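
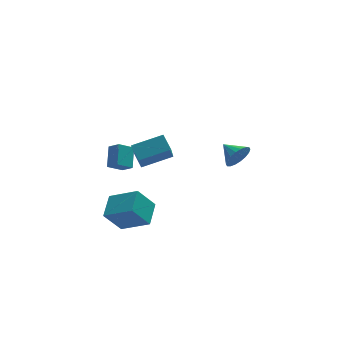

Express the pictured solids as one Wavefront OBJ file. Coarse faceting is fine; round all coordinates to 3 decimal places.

v 4.166 0.592 -2.382
v 4.492 1.083 -3.203
v 3.534 1.788 -1.918
v 4.093 0.923 -3.334
v 3.708 0.698 -3.276
v 3.414 0.451 -3.042
v 3.269 0.233 -2.677
v 3.302 0.085 -2.253
v 3.506 0.038 -1.855
v 3.84 0.101 -1.562
v 4.239 0.261 -1.431
v 4.624 0.487 -1.488
v 4.918 0.733 -1.723
v 5.063 0.952 -2.088
v 5.03 1.099 -2.511
v 4.826 1.146 -2.909
v -3.969 1.827 -2.668
v -3.467 1.184 -2.09
v -3.573 3.03 -1.673
v -3.07 2.386 -1.096
v -2.95 2.034 -3.324
v -2.447 1.39 -2.747
v -2.553 3.236 -2.33
v -2.051 2.593 -1.752
v -2.781 -1.627 0.151
v -2.992 -0.578 0.817
v -2.393 -0.674 -1.228
v -2.605 0.375 -0.562
v -0.755 -1.595 0.742
v -0.967 -0.546 1.408
v -0.368 -0.642 -0.637
v -0.579 0.407 0.029
v -4.155 -2.605 -5.214
v -5.261 -2.679 -3.696
v -3.44 -1.145 -4.622
v -4.547 -1.219 -3.104
v -2.653 -3.761 -4.176
v -3.76 -3.835 -2.658
v -1.939 -2.301 -3.584
v -3.045 -2.375 -2.066
f 2 1 4
f 2 4 3
f 4 1 5
f 4 5 3
f 5 1 6
f 5 6 3
f 6 1 7
f 6 7 3
f 7 1 8
f 7 8 3
f 8 1 9
f 8 9 3
f 9 1 10
f 9 10 3
f 10 1 11
f 10 11 3
f 11 1 12
f 11 12 3
f 12 1 13
f 12 13 3
f 13 1 14
f 13 14 3
f 14 1 15
f 14 15 3
f 15 1 16
f 15 16 3
f 16 1 2
f 16 2 3
f 18 20 17
f 21 18 17
f 17 20 19
f 19 21 17
f 18 24 20
f 22 18 21
f 22 24 18
f 20 24 19
f 23 21 19
f 19 24 23
f 23 22 21
f 24 22 23
f 26 28 25
f 29 26 25
f 25 28 27
f 27 29 25
f 26 32 28
f 30 26 29
f 30 32 26
f 28 32 27
f 31 29 27
f 27 32 31
f 31 30 29
f 32 30 31
f 34 36 33
f 37 34 33
f 33 36 35
f 35 37 33
f 34 40 36
f 38 34 37
f 38 40 34
f 36 40 35
f 39 37 35
f 35 40 39
f 39 38 37
f 40 38 39



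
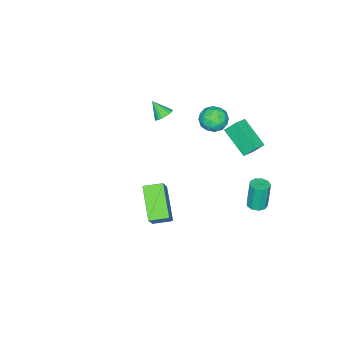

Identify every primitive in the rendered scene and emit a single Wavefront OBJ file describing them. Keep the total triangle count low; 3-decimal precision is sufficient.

v -2.49 1.642 2.461
v -1.887 1.389 2.973
v -3.293 0.671 2.927
v -2.69 0.418 3.439
v -3.066 1.147 3.569
v -2.57 1.747 3.281
v -2.61 0.313 2.619
v -2.114 0.913 2.331
v -1.961 0.567 3.07
v -2.243 1.083 3.658
v -2.937 0.977 2.242
v -3.219 1.493 2.83
v -2.117 1.601 2.676
v -3.063 0.459 3.224
v -3.284 0.888 3.3
v -2.929 0.739 3.601
v -2.519 1.811 2.857
v -2.165 1.662 3.158
v -2.858 1.52 3.509
v -3.015 0.398 2.742
v -2.661 0.249 3.043
v -2.251 1.321 2.299
v -1.896 1.172 2.6
v -2.322 0.54 2.391
v -1.807 0.969 3.034
v -2.279 0.398 3.308
v -2.232 0.337 2.826
v -1.94 0.689 2.657
v -1.973 1.272 3.379
v -2.445 0.701 3.653
v -2.666 1.13 3.73
v -2.374 1.482 3.561
v -2.016 0.789 3.437
v -2.735 1.359 2.247
v -3.207 0.788 2.521
v -2.806 0.578 2.339
v -2.514 0.93 2.17
v -2.901 1.662 2.592
v -3.373 1.091 2.866
v -3.24 1.371 3.243
v -2.948 1.723 3.074
v -3.164 1.271 2.463
v -4.351 1.101 1.008
v -4.583 1.663 1.737
v -3.917 2.614 -0.021
v -4.15 3.176 0.709
v -3.55 1.064 1.291
v -3.783 1.626 2.021
v -3.117 2.577 0.263
v -3.349 3.139 0.992
v -2.756 3.711 -3.008
v -2.343 4.086 -2.959
v -2.551 4.104 -1.343
v -2.964 3.729 -1.392
v -2.678 4.266 -3.004
v -2.886 4.283 -1.388
v -3.05 4.186 -3.051
v -3.258 4.203 -1.435
v -3.284 3.884 -3.078
v -3.492 3.901 -1.462
v -3.271 3.501 -3.072
v -3.479 3.519 -1.456
v -3.017 3.217 -3.037
v -3.225 3.234 -1.42
v -2.641 3.164 -2.988
v -2.849 3.181 -1.371
v -2.318 3.367 -2.948
v -2.527 3.384 -1.332
v -2.201 3.731 -2.937
v -2.409 3.749 -1.32
v 1.209 0.781 0.147
v 2.223 1.264 1.593
v 2.361 1.96 -1.055
v 3.375 2.442 0.391
v 1.845 -0.022 -0.031
v 2.859 0.46 1.415
v 2.997 1.156 -1.233
v 4.011 1.639 0.213
v -3.756 -2.929 0.227
v -3.3 -3.179 -0.006
v -3.764 -3.691 1.033
v -3.2 -3.024 0.143
v -3.196 -2.852 0.306
v -3.289 -2.693 0.455
v -3.463 -2.575 0.565
v -3.687 -2.518 0.616
v -3.924 -2.532 0.6
v -4.131 -2.615 0.52
v -4.273 -2.752 0.389
v -4.326 -2.919 0.23
v -4.28 -3.088 0.07
v -4.143 -3.23 -0.062
v -3.94 -3.319 -0.145
v -3.705 -3.341 -0.163
v -3.478 -3.292 -0.114
f 1 38 17
f 38 12 41
f 17 41 6
f 38 41 17
f 1 17 13
f 17 6 18
f 13 18 2
f 17 18 13
f 1 13 22
f 13 2 23
f 22 23 8
f 13 23 22
f 1 22 34
f 22 8 37
f 34 37 11
f 22 37 34
f 1 34 38
f 34 11 42
f 38 42 12
f 34 42 38
f 2 18 29
f 18 6 32
f 29 32 10
f 18 32 29
f 6 41 19
f 41 12 40
f 19 40 5
f 41 40 19
f 12 42 39
f 42 11 35
f 39 35 3
f 42 35 39
f 11 37 36
f 37 8 24
f 36 24 7
f 37 24 36
f 8 23 28
f 23 2 25
f 28 25 9
f 23 25 28
f 4 30 16
f 30 10 31
f 16 31 5
f 30 31 16
f 4 16 14
f 16 5 15
f 14 15 3
f 16 15 14
f 4 14 21
f 14 3 20
f 21 20 7
f 14 20 21
f 4 21 26
f 21 7 27
f 26 27 9
f 21 27 26
f 4 26 30
f 26 9 33
f 30 33 10
f 26 33 30
f 5 31 19
f 31 10 32
f 19 32 6
f 31 32 19
f 3 15 39
f 15 5 40
f 39 40 12
f 15 40 39
f 7 20 36
f 20 3 35
f 36 35 11
f 20 35 36
f 9 27 28
f 27 7 24
f 28 24 8
f 27 24 28
f 10 33 29
f 33 9 25
f 29 25 2
f 33 25 29
f 44 46 43
f 47 44 43
f 43 46 45
f 45 47 43
f 44 50 46
f 48 44 47
f 48 50 44
f 46 50 45
f 49 47 45
f 45 50 49
f 49 48 47
f 50 48 49
f 52 51 55
f 52 55 53
f 53 55 56
f 53 56 54
f 55 51 57
f 55 57 56
f 56 57 58
f 56 58 54
f 57 51 59
f 57 59 58
f 58 59 60
f 58 60 54
f 59 51 61
f 59 61 60
f 60 61 62
f 60 62 54
f 61 51 63
f 61 63 62
f 62 63 64
f 62 64 54
f 63 51 65
f 63 65 64
f 64 65 66
f 64 66 54
f 65 51 67
f 65 67 66
f 66 67 68
f 66 68 54
f 67 51 69
f 67 69 68
f 68 69 70
f 68 70 54
f 69 51 52
f 69 52 70
f 70 52 53
f 70 53 54
f 72 74 71
f 75 72 71
f 71 74 73
f 73 75 71
f 72 78 74
f 76 72 75
f 76 78 72
f 74 78 73
f 77 75 73
f 73 78 77
f 77 76 75
f 78 76 77
f 80 79 82
f 80 82 81
f 82 79 83
f 82 83 81
f 83 79 84
f 83 84 81
f 84 79 85
f 84 85 81
f 85 79 86
f 85 86 81
f 86 79 87
f 86 87 81
f 87 79 88
f 87 88 81
f 88 79 89
f 88 89 81
f 89 79 90
f 89 90 81
f 90 79 91
f 90 91 81
f 91 79 92
f 91 92 81
f 92 79 93
f 92 93 81
f 93 79 94
f 93 94 81
f 94 79 95
f 94 95 81
f 95 79 80
f 95 80 81



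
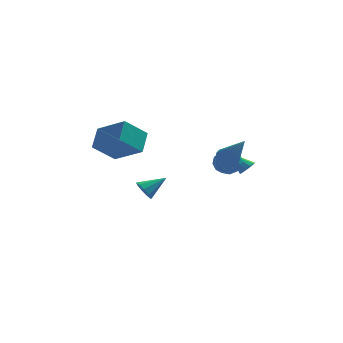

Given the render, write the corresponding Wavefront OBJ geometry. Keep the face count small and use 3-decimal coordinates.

v 1.902 -1.512 1.292
v 2.63 -1.041 1.387
v 2.63 -2.499 0.593
v 3.358 -2.028 0.688
v 2.99 -2.407 1.382
v 2.54 -1.797 1.815
v 2.72 -1.743 0.165
v 2.27 -1.133 0.598
v 3.136 -1.184 0.691
v 3.303 -1.595 1.443
v 1.957 -1.945 0.537
v 2.124 -2.356 1.289
v 2.202 -1.19 1.401
v 3.058 -2.35 0.579
v 2.841 -2.573 0.987
v 3.27 -2.296 1.043
v 2.149 -1.634 1.653
v 2.577 -1.358 1.708
v 2.789 -2.16 1.705
v 2.683 -2.182 0.272
v 3.111 -1.906 0.327
v 1.99 -1.244 0.937
v 2.419 -0.967 0.993
v 2.471 -1.38 0.275
v 2.928 -0.997 1.048
v 3.356 -1.578 0.636
v 2.981 -1.41 0.329
v 2.716 -1.051 0.584
v 3.026 -1.239 1.49
v 3.454 -1.819 1.078
v 3.237 -2.041 1.487
v 2.973 -1.683 1.741
v 3.323 -1.323 1.08
v 1.806 -1.721 0.902
v 2.234 -2.301 0.49
v 2.287 -1.857 0.239
v 2.023 -1.499 0.493
v 1.904 -1.962 1.344
v 2.332 -2.543 0.932
v 2.544 -2.489 1.396
v 2.279 -2.13 1.651
v 1.937 -2.217 0.9
v -1.632 2.721 -3.29
v -1.256 2.691 -3.927
v -0.308 3.199 -2.53
v -1.457 3.152 -3.866
v -1.741 3.411 -3.535
v -1.973 3.347 -3.09
v -2.046 2.99 -2.738
v -1.925 2.507 -2.645
v -1.667 2.125 -2.853
v -1.393 2.021 -3.266
v -1.231 2.245 -3.69
v 2.544 -2.389 1.669
v 3.151 -2.458 1.349
v 3.316 -3.471 3.371
v 3.177 -2.152 1.532
v 3.034 -1.91 1.751
v 2.759 -1.796 1.949
v 2.426 -1.84 2.071
v 2.125 -2.032 2.086
v 1.936 -2.319 1.989
v 1.91 -2.625 1.806
v 2.054 -2.867 1.587
v 2.329 -2.982 1.389
v 2.661 -2.937 1.267
v 2.962 -2.745 1.252
v 4.151 1.661 -1.201
v 4.466 1.477 -0.737
v 3.169 2.359 -0.259
v 4.592 1.772 -0.825
v 4.577 2.032 -1.032
v 4.428 2.174 -1.293
v 4.19 2.153 -1.525
v 3.941 1.976 -1.654
v 3.757 1.698 -1.639
v 3.699 1.409 -1.486
v 3.785 1.2 -1.242
v 3.986 1.137 -0.985
v 4.24 1.24 -0.797
v -3.214 -1.639 2.885
v -2.85 -0.438 3.742
v -4.651 -0.445 1.821
v -4.287 0.756 2.678
v -1.953 -1.176 1.702
v -1.589 0.025 2.559
v -3.39 0.018 0.638
v -3.026 1.219 1.495
f 1 38 17
f 38 12 41
f 17 41 6
f 38 41 17
f 1 17 13
f 17 6 18
f 13 18 2
f 17 18 13
f 1 13 22
f 13 2 23
f 22 23 8
f 13 23 22
f 1 22 34
f 22 8 37
f 34 37 11
f 22 37 34
f 1 34 38
f 34 11 42
f 38 42 12
f 34 42 38
f 2 18 29
f 18 6 32
f 29 32 10
f 18 32 29
f 6 41 19
f 41 12 40
f 19 40 5
f 41 40 19
f 12 42 39
f 42 11 35
f 39 35 3
f 42 35 39
f 11 37 36
f 37 8 24
f 36 24 7
f 37 24 36
f 8 23 28
f 23 2 25
f 28 25 9
f 23 25 28
f 4 30 16
f 30 10 31
f 16 31 5
f 30 31 16
f 4 16 14
f 16 5 15
f 14 15 3
f 16 15 14
f 4 14 21
f 14 3 20
f 21 20 7
f 14 20 21
f 4 21 26
f 21 7 27
f 26 27 9
f 21 27 26
f 4 26 30
f 26 9 33
f 30 33 10
f 26 33 30
f 5 31 19
f 31 10 32
f 19 32 6
f 31 32 19
f 3 15 39
f 15 5 40
f 39 40 12
f 15 40 39
f 7 20 36
f 20 3 35
f 36 35 11
f 20 35 36
f 9 27 28
f 27 7 24
f 28 24 8
f 27 24 28
f 10 33 29
f 33 9 25
f 29 25 2
f 33 25 29
f 44 43 46
f 44 46 45
f 46 43 47
f 46 47 45
f 47 43 48
f 47 48 45
f 48 43 49
f 48 49 45
f 49 43 50
f 49 50 45
f 50 43 51
f 50 51 45
f 51 43 52
f 51 52 45
f 52 43 53
f 52 53 45
f 53 43 44
f 53 44 45
f 55 54 57
f 55 57 56
f 57 54 58
f 57 58 56
f 58 54 59
f 58 59 56
f 59 54 60
f 59 60 56
f 60 54 61
f 60 61 56
f 61 54 62
f 61 62 56
f 62 54 63
f 62 63 56
f 63 54 64
f 63 64 56
f 64 54 65
f 64 65 56
f 65 54 66
f 65 66 56
f 66 54 67
f 66 67 56
f 67 54 55
f 67 55 56
f 69 68 71
f 69 71 70
f 71 68 72
f 71 72 70
f 72 68 73
f 72 73 70
f 73 68 74
f 73 74 70
f 74 68 75
f 74 75 70
f 75 68 76
f 75 76 70
f 76 68 77
f 76 77 70
f 77 68 78
f 77 78 70
f 78 68 79
f 78 79 70
f 79 68 80
f 79 80 70
f 80 68 69
f 80 69 70
f 82 84 81
f 85 82 81
f 81 84 83
f 83 85 81
f 82 88 84
f 86 82 85
f 86 88 82
f 84 88 83
f 87 85 83
f 83 88 87
f 87 86 85
f 88 86 87



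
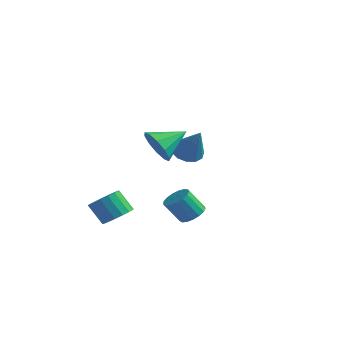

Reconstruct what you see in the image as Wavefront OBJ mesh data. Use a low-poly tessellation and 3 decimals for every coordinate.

v -1.364 2.602 -2.266
v -0.633 2.868 -2.699
v -0.256 2.218 -0.634
v -0.821 3.276 -2.476
v -1.181 3.47 -2.186
v -1.599 3.388 -1.921
v -1.943 3.057 -1.767
v -2.102 2.582 -1.77
v -2.027 2.113 -1.932
v -1.742 1.799 -2.199
v -1.336 1.741 -2.488
v -0.939 1.956 -2.707
v -0.677 2.376 -2.785
v -0.813 -3.624 -4.507
v -0.112 -3.663 -3.993
v -0.906 -3.774 -2.919
v -1.607 -3.736 -3.433
v -0.198 -3.256 -4.014
v -0.992 -3.367 -2.94
v -0.425 -2.933 -4.148
v -1.218 -3.045 -3.074
v -0.741 -2.769 -4.364
v -1.534 -2.881 -3.29
v -1.073 -2.801 -4.613
v -1.866 -2.912 -3.539
v -1.346 -3.021 -4.838
v -2.139 -3.133 -3.764
v -1.497 -3.379 -4.987
v -2.29 -3.491 -3.913
v -1.491 -3.794 -5.025
v -2.285 -3.906 -3.952
v -1.33 -4.17 -4.946
v -2.124 -4.281 -3.872
v -1.051 -4.42 -4.765
v -1.844 -4.532 -3.691
v -0.717 -4.489 -4.526
v -1.511 -4.6 -3.452
v -0.405 -4.359 -4.282
v -1.199 -4.471 -3.208
v -0.187 -4.061 -4.09
v -0.981 -4.172 -3.016
v 2.27 -1.859 -4.139
v 2.804 -1.555 -3.727
v 2.225 -2.077 -2.589
v 1.69 -2.381 -3.001
v 2.554 -1.304 -3.74
v 1.975 -1.827 -2.602
v 2.239 -1.181 -3.844
v 1.659 -1.704 -2.705
v 1.931 -1.213 -4.015
v 1.351 -1.735 -2.877
v 1.7 -1.393 -4.215
v 1.121 -1.915 -3.077
v 1.6 -1.679 -4.398
v 1.021 -2.202 -3.259
v 1.653 -2.007 -4.521
v 1.074 -2.53 -3.383
v 1.848 -2.301 -4.557
v 1.269 -2.823 -3.419
v 2.139 -2.493 -4.497
v 1.56 -3.016 -3.359
v 2.46 -2.54 -4.355
v 1.881 -3.063 -3.217
v 2.738 -2.431 -4.164
v 2.158 -2.954 -3.026
v 2.908 -2.191 -3.967
v 2.329 -2.714 -2.829
v 2.932 -1.875 -3.809
v 2.353 -2.397 -2.671
v 0.847 -2.76 0.212
v 1.346 -3.381 0.881
v 1.553 -1.4 0.948
v 1.723 -3.299 0.367
v 1.765 -3.011 -0.207
v 1.456 -2.627 -0.62
v 0.915 -2.294 -0.715
v 0.347 -2.14 -0.456
v -0.03 -2.222 0.058
v -0.072 -2.51 0.631
v 0.237 -2.893 1.044
v 0.779 -3.226 1.14
f 2 1 4
f 2 4 3
f 4 1 5
f 4 5 3
f 5 1 6
f 5 6 3
f 6 1 7
f 6 7 3
f 7 1 8
f 7 8 3
f 8 1 9
f 8 9 3
f 9 1 10
f 9 10 3
f 10 1 11
f 10 11 3
f 11 1 12
f 11 12 3
f 12 1 13
f 12 13 3
f 13 1 2
f 13 2 3
f 15 14 18
f 15 18 16
f 16 18 19
f 16 19 17
f 18 14 20
f 18 20 19
f 19 20 21
f 19 21 17
f 20 14 22
f 20 22 21
f 21 22 23
f 21 23 17
f 22 14 24
f 22 24 23
f 23 24 25
f 23 25 17
f 24 14 26
f 24 26 25
f 25 26 27
f 25 27 17
f 26 14 28
f 26 28 27
f 27 28 29
f 27 29 17
f 28 14 30
f 28 30 29
f 29 30 31
f 29 31 17
f 30 14 32
f 30 32 31
f 31 32 33
f 31 33 17
f 32 14 34
f 32 34 33
f 33 34 35
f 33 35 17
f 34 14 36
f 34 36 35
f 35 36 37
f 35 37 17
f 36 14 38
f 36 38 37
f 37 38 39
f 37 39 17
f 38 14 40
f 38 40 39
f 39 40 41
f 39 41 17
f 40 14 15
f 40 15 41
f 41 15 16
f 41 16 17
f 43 42 46
f 43 46 44
f 44 46 47
f 44 47 45
f 46 42 48
f 46 48 47
f 47 48 49
f 47 49 45
f 48 42 50
f 48 50 49
f 49 50 51
f 49 51 45
f 50 42 52
f 50 52 51
f 51 52 53
f 51 53 45
f 52 42 54
f 52 54 53
f 53 54 55
f 53 55 45
f 54 42 56
f 54 56 55
f 55 56 57
f 55 57 45
f 56 42 58
f 56 58 57
f 57 58 59
f 57 59 45
f 58 42 60
f 58 60 59
f 59 60 61
f 59 61 45
f 60 42 62
f 60 62 61
f 61 62 63
f 61 63 45
f 62 42 64
f 62 64 63
f 63 64 65
f 63 65 45
f 64 42 66
f 64 66 65
f 65 66 67
f 65 67 45
f 66 42 68
f 66 68 67
f 67 68 69
f 67 69 45
f 68 42 43
f 68 43 69
f 69 43 44
f 69 44 45
f 71 70 73
f 71 73 72
f 73 70 74
f 73 74 72
f 74 70 75
f 74 75 72
f 75 70 76
f 75 76 72
f 76 70 77
f 76 77 72
f 77 70 78
f 77 78 72
f 78 70 79
f 78 79 72
f 79 70 80
f 79 80 72
f 80 70 81
f 80 81 72
f 81 70 71
f 81 71 72



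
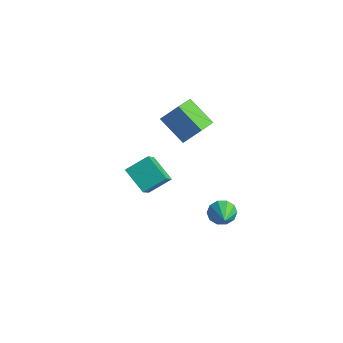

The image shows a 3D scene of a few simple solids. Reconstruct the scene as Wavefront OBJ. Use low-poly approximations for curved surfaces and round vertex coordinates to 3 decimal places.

v -3.203 1.183 0.045
v -2.487 1.857 1.083
v -3.761 2.741 -0.583
v -3.046 3.415 0.456
v -1.614 1.285 -1.116
v -0.899 1.959 -0.077
v -2.173 2.843 -1.743
v -1.457 3.517 -0.705
v 2.366 -0.005 -3.736
v 2.766 -0.084 -4.424
v 3.514 -1.095 -2.944
v 2.96 0.299 -4.178
v 2.927 0.565 -3.763
v 2.679 0.614 -3.338
v 2.312 0.427 -3.065
v 1.966 0.074 -3.048
v 1.773 -0.309 -3.294
v 1.806 -0.575 -3.709
v 2.053 -0.624 -4.134
v 2.42 -0.436 -4.408
v -0.513 -3.781 0.516
v 0.376 -5.124 2.015
v 0.026 -2.668 1.194
v 0.915 -4.011 2.693
v 0.825 -3.889 -0.373
v 1.714 -5.232 1.126
v 1.364 -2.776 0.305
v 2.253 -4.119 1.804
f 2 4 1
f 5 2 1
f 1 4 3
f 3 5 1
f 2 8 4
f 6 2 5
f 6 8 2
f 4 8 3
f 7 5 3
f 3 8 7
f 7 6 5
f 8 6 7
f 10 9 12
f 10 12 11
f 12 9 13
f 12 13 11
f 13 9 14
f 13 14 11
f 14 9 15
f 14 15 11
f 15 9 16
f 15 16 11
f 16 9 17
f 16 17 11
f 17 9 18
f 17 18 11
f 18 9 19
f 18 19 11
f 19 9 20
f 19 20 11
f 20 9 10
f 20 10 11
f 22 24 21
f 25 22 21
f 21 24 23
f 23 25 21
f 22 28 24
f 26 22 25
f 26 28 22
f 24 28 23
f 27 25 23
f 23 28 27
f 27 26 25
f 28 26 27



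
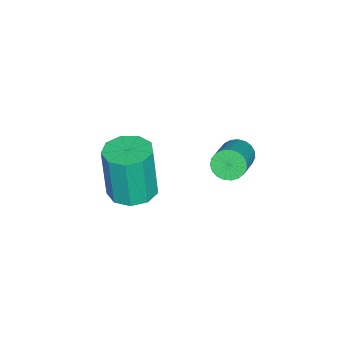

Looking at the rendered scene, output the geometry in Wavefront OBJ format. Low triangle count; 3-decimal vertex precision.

v 1.278 0.12 1.909
v 1.531 0.326 1.43
v 2.874 0.546 2.231
v 2.622 0.34 2.711
v 1.439 0.527 1.528
v 2.783 0.746 2.33
v 1.32 0.657 1.693
v 2.664 0.876 2.494
v 1.193 0.694 1.894
v 2.537 0.913 2.696
v 1.081 0.632 2.099
v 2.425 0.851 2.9
v 1.004 0.481 2.271
v 2.347 0.701 3.072
v 0.973 0.268 2.38
v 2.317 0.488 3.181
v 0.996 0.03 2.408
v 2.339 0.25 3.209
v 1.067 -0.193 2.349
v 2.411 0.027 3.151
v 1.175 -0.362 2.215
v 2.518 -0.142 3.016
v 1.3 -0.447 2.028
v 2.644 -0.228 2.829
v 1.422 -0.434 1.82
v 2.766 -0.215 2.621
v 1.519 -0.326 1.628
v 2.863 -0.106 2.429
v 1.574 -0.14 1.484
v 2.918 0.079 2.285
v 1.578 0.091 1.414
v 2.922 0.31 2.215
v 1.539 -3.445 -1.28
v 2.359 -3.158 -1.232
v 2.301 -3.348 0.869
v 1.481 -3.635 0.82
v 1.98 -2.699 -1.201
v 1.922 -2.89 0.9
v 1.396 -2.59 -1.207
v 1.337 -2.78 0.894
v 0.878 -2.881 -1.248
v 0.82 -3.071 0.853
v 0.669 -3.435 -1.304
v 0.611 -3.625 0.797
v 0.868 -3.994 -1.349
v 0.81 -4.185 0.752
v 1.381 -4.296 -1.362
v 1.322 -4.487 0.739
v 1.967 -4.2 -1.337
v 1.909 -4.39 0.764
v 2.354 -3.75 -1.285
v 2.296 -3.941 0.815
f 2 1 5
f 2 5 3
f 3 5 6
f 3 6 4
f 5 1 7
f 5 7 6
f 6 7 8
f 6 8 4
f 7 1 9
f 7 9 8
f 8 9 10
f 8 10 4
f 9 1 11
f 9 11 10
f 10 11 12
f 10 12 4
f 11 1 13
f 11 13 12
f 12 13 14
f 12 14 4
f 13 1 15
f 13 15 14
f 14 15 16
f 14 16 4
f 15 1 17
f 15 17 16
f 16 17 18
f 16 18 4
f 17 1 19
f 17 19 18
f 18 19 20
f 18 20 4
f 19 1 21
f 19 21 20
f 20 21 22
f 20 22 4
f 21 1 23
f 21 23 22
f 22 23 24
f 22 24 4
f 23 1 25
f 23 25 24
f 24 25 26
f 24 26 4
f 25 1 27
f 25 27 26
f 26 27 28
f 26 28 4
f 27 1 29
f 27 29 28
f 28 29 30
f 28 30 4
f 29 1 31
f 29 31 30
f 30 31 32
f 30 32 4
f 31 1 2
f 31 2 32
f 32 2 3
f 32 3 4
f 34 33 37
f 34 37 35
f 35 37 38
f 35 38 36
f 37 33 39
f 37 39 38
f 38 39 40
f 38 40 36
f 39 33 41
f 39 41 40
f 40 41 42
f 40 42 36
f 41 33 43
f 41 43 42
f 42 43 44
f 42 44 36
f 43 33 45
f 43 45 44
f 44 45 46
f 44 46 36
f 45 33 47
f 45 47 46
f 46 47 48
f 46 48 36
f 47 33 49
f 47 49 48
f 48 49 50
f 48 50 36
f 49 33 51
f 49 51 50
f 50 51 52
f 50 52 36
f 51 33 34
f 51 34 52
f 52 34 35
f 52 35 36



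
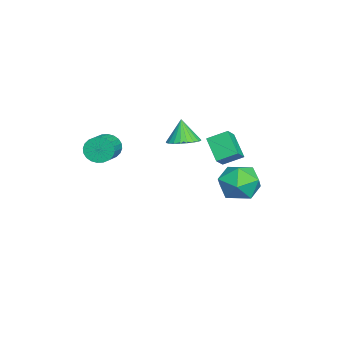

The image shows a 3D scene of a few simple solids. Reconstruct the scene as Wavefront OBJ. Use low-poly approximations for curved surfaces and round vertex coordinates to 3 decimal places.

v 1.214 0.775 2.773
v 2.014 0.731 3.028
v 0.806 0.605 4.027
v 1.956 1.053 3.052
v 1.786 1.332 3.035
v 1.529 1.527 2.977
v 1.223 1.607 2.889
v 0.917 1.56 2.782
v 0.656 1.394 2.675
v 0.479 1.134 2.582
v 0.415 0.819 2.518
v 0.473 0.497 2.493
v 0.643 0.218 2.511
v 0.9 0.023 2.569
v 1.206 -0.057 2.657
v 1.512 -0.01 2.764
v 1.773 0.156 2.871
v 1.949 0.416 2.964
v -2.148 4.046 -1.415
v -1.409 3.054 -1.6
v -3.711 3.026 -2.2
v -2.972 2.034 -2.385
v -3.279 2.378 -1.222
v -2.313 3.008 -0.736
v -2.807 3.072 -3.064
v -1.841 3.702 -2.578
v -1.815 2.452 -2.618
v -2.107 2.023 -1.48
v -3.013 4.057 -2.32
v -3.305 3.628 -1.182
v 2.711 -2.613 2.941
v 2.909 -2.937 2.293
v 4.226 -3.051 2.752
v 4.029 -2.727 3.399
v 2.954 -2.654 2.232
v 4.272 -2.768 2.691
v 2.963 -2.365 2.279
v 4.281 -2.479 2.738
v 2.933 -2.114 2.426
v 4.251 -2.228 2.885
v 2.87 -1.939 2.652
v 4.188 -2.053 3.111
v 2.782 -1.867 2.922
v 4.1 -1.981 3.381
v 2.684 -1.908 3.194
v 4.002 -2.022 3.653
v 2.59 -2.056 3.428
v 3.907 -2.17 3.887
v 2.514 -2.289 3.588
v 3.831 -2.403 4.047
v 2.468 -2.572 3.649
v 3.786 -2.686 4.108
v 2.459 -2.861 3.602
v 3.777 -2.975 4.061
v 2.489 -3.112 3.455
v 3.807 -3.226 3.914
v 2.552 -3.287 3.229
v 3.87 -3.401 3.688
v 2.64 -3.359 2.959
v 3.958 -3.473 3.418
v 2.738 -3.318 2.687
v 4.056 -3.432 3.146
v 2.833 -3.17 2.453
v 4.15 -3.284 2.912
v -0.748 1.914 1.8
v -0.083 1.686 2.362
v -0.852 2.927 2.334
v -0.186 2.7 2.895
v 0.266 2.52 0.845
v 0.932 2.293 1.406
v 0.163 3.534 1.378
v 0.828 3.306 1.94
f 2 1 4
f 2 4 3
f 4 1 5
f 4 5 3
f 5 1 6
f 5 6 3
f 6 1 7
f 6 7 3
f 7 1 8
f 7 8 3
f 8 1 9
f 8 9 3
f 9 1 10
f 9 10 3
f 10 1 11
f 10 11 3
f 11 1 12
f 11 12 3
f 12 1 13
f 12 13 3
f 13 1 14
f 13 14 3
f 14 1 15
f 14 15 3
f 15 1 16
f 15 16 3
f 16 1 17
f 16 17 3
f 17 1 18
f 17 18 3
f 18 1 2
f 18 2 3
f 19 30 24
f 19 24 20
f 19 20 26
f 19 26 29
f 19 29 30
f 20 24 28
f 24 30 23
f 30 29 21
f 29 26 25
f 26 20 27
f 22 28 23
f 22 23 21
f 22 21 25
f 22 25 27
f 22 27 28
f 23 28 24
f 21 23 30
f 25 21 29
f 27 25 26
f 28 27 20
f 32 31 35
f 32 35 33
f 33 35 36
f 33 36 34
f 35 31 37
f 35 37 36
f 36 37 38
f 36 38 34
f 37 31 39
f 37 39 38
f 38 39 40
f 38 40 34
f 39 31 41
f 39 41 40
f 40 41 42
f 40 42 34
f 41 31 43
f 41 43 42
f 42 43 44
f 42 44 34
f 43 31 45
f 43 45 44
f 44 45 46
f 44 46 34
f 45 31 47
f 45 47 46
f 46 47 48
f 46 48 34
f 47 31 49
f 47 49 48
f 48 49 50
f 48 50 34
f 49 31 51
f 49 51 50
f 50 51 52
f 50 52 34
f 51 31 53
f 51 53 52
f 52 53 54
f 52 54 34
f 53 31 55
f 53 55 54
f 54 55 56
f 54 56 34
f 55 31 57
f 55 57 56
f 56 57 58
f 56 58 34
f 57 31 59
f 57 59 58
f 58 59 60
f 58 60 34
f 59 31 61
f 59 61 60
f 60 61 62
f 60 62 34
f 61 31 63
f 61 63 62
f 62 63 64
f 62 64 34
f 63 31 32
f 63 32 64
f 64 32 33
f 64 33 34
f 66 68 65
f 69 66 65
f 65 68 67
f 67 69 65
f 66 72 68
f 70 66 69
f 70 72 66
f 68 72 67
f 71 69 67
f 67 72 71
f 71 70 69
f 72 70 71



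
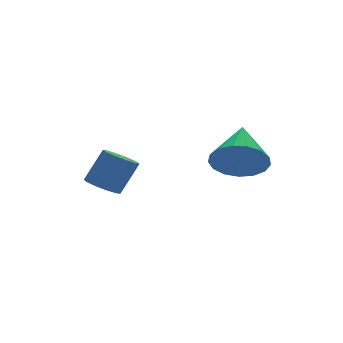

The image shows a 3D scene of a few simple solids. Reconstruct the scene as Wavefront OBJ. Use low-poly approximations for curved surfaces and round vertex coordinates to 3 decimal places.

v -3.159 -0.458 0.698
v -2.712 -0.818 0.438
v -2.034 -0.802 1.582
v -2.481 -0.442 1.842
v -2.617 -0.445 0.377
v -1.939 -0.43 1.521
v -2.729 -0.077 0.438
v -2.051 -0.062 1.582
v -3.005 0.145 0.599
v -2.328 0.161 1.743
v -3.34 0.137 0.797
v -2.663 0.153 1.941
v -3.606 -0.098 0.958
v -2.928 -0.082 2.102
v -3.701 -0.47 1.019
v -3.023 -0.455 2.163
v -3.589 -0.838 0.958
v -2.911 -0.823 2.102
v -3.312 -1.061 0.797
v -2.635 -1.045 1.941
v -2.977 -1.053 0.599
v -2.3 -1.037 1.743
v 0.593 -2.443 1.751
v 1.401 -2.653 1.239
v 1.487 -1.137 2.629
v 1.184 -2.329 0.978
v 0.832 -2.031 0.895
v 0.424 -1.828 1.007
v 0.055 -1.765 1.29
v -0.19 -1.858 1.679
v -0.257 -2.085 2.084
v -0.128 -2.394 2.413
v 0.165 -2.714 2.59
v 0.556 -2.972 2.576
v 0.956 -3.109 2.372
v 1.272 -3.093 2.026
v 1.433 -2.929 1.617
f 2 1 5
f 2 5 3
f 3 5 6
f 3 6 4
f 5 1 7
f 5 7 6
f 6 7 8
f 6 8 4
f 7 1 9
f 7 9 8
f 8 9 10
f 8 10 4
f 9 1 11
f 9 11 10
f 10 11 12
f 10 12 4
f 11 1 13
f 11 13 12
f 12 13 14
f 12 14 4
f 13 1 15
f 13 15 14
f 14 15 16
f 14 16 4
f 15 1 17
f 15 17 16
f 16 17 18
f 16 18 4
f 17 1 19
f 17 19 18
f 18 19 20
f 18 20 4
f 19 1 21
f 19 21 20
f 20 21 22
f 20 22 4
f 21 1 2
f 21 2 22
f 22 2 3
f 22 3 4
f 24 23 26
f 24 26 25
f 26 23 27
f 26 27 25
f 27 23 28
f 27 28 25
f 28 23 29
f 28 29 25
f 29 23 30
f 29 30 25
f 30 23 31
f 30 31 25
f 31 23 32
f 31 32 25
f 32 23 33
f 32 33 25
f 33 23 34
f 33 34 25
f 34 23 35
f 34 35 25
f 35 23 36
f 35 36 25
f 36 23 37
f 36 37 25
f 37 23 24
f 37 24 25



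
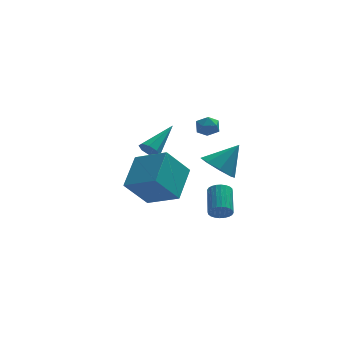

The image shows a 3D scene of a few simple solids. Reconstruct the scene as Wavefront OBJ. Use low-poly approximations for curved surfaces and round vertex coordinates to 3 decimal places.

v 0.767 -1.692 0.209
v 1.582 -1.995 -0.396
v 1.913 -1.288 1.551
v 1.407 -1.208 -0.483
v 0.857 -0.704 -0.165
v 0.254 -0.779 0.373
v -0.049 -1.388 0.815
v 0.127 -2.176 0.902
v 0.677 -2.68 0.583
v 1.28 -2.605 0.045
v -2.633 -1.458 1.575
v -2.324 -1.964 1.788
v -1.287 -0.202 2.605
v -2.15 -1.806 1.368
v -2.259 -1.444 1.068
v -2.587 -1.09 1.066
v -2.942 -0.952 1.361
v -3.116 -1.111 1.782
v -3.007 -1.473 2.081
v -2.679 -1.826 2.084
v 0.692 3.996 0.262
v 1.08 4.109 0.877
v 1.08 2.871 0.223
v 1.468 2.984 0.838
v 0.732 2.97 0.864
v 0.492 3.665 0.888
v 1.668 3.315 0.212
v 1.428 4.01 0.236
v 1.682 3.687 0.847
v 1.104 3.474 1.249
v 1.056 3.506 -0.149
v 0.478 3.293 0.253
v -2.704 -4.381 1.007
v -1.927 -2.68 2.028
v -4.123 -3.222 0.157
v -3.346 -1.522 1.177
v -1.494 -4.018 -0.517
v -0.717 -2.318 0.503
v -2.913 -2.86 -1.368
v -2.136 -1.159 -0.347
v 0.886 -2.005 -2.856
v 1.128 -1.754 -3.405
v 1.336 -0.265 -2.633
v 1.094 -0.515 -2.084
v 0.881 -1.705 -3.433
v 1.089 -0.216 -2.661
v 0.634 -1.701 -3.373
v 0.842 -0.212 -2.601
v 0.426 -1.744 -3.234
v 0.634 -0.255 -2.463
v 0.288 -1.827 -3.038
v 0.496 -0.338 -2.266
v 0.241 -1.936 -2.815
v 0.449 -0.447 -2.043
v 0.292 -2.056 -2.597
v 0.5 -0.567 -1.825
v 0.434 -2.168 -2.419
v 0.641 -0.679 -1.647
v 0.644 -2.255 -2.307
v 0.852 -0.766 -1.535
v 0.891 -2.304 -2.279
v 1.099 -0.815 -1.507
v 1.138 -2.308 -2.339
v 1.346 -0.819 -1.567
v 1.346 -2.265 -2.477
v 1.554 -0.776 -1.706
v 1.484 -2.182 -2.674
v 1.692 -0.693 -1.902
v 1.531 -2.073 -2.897
v 1.739 -0.584 -2.125
v 1.48 -1.953 -3.115
v 1.688 -0.464 -2.343
v 1.339 -1.841 -3.293
v 1.546 -0.352 -2.521
f 2 1 4
f 2 4 3
f 4 1 5
f 4 5 3
f 5 1 6
f 5 6 3
f 6 1 7
f 6 7 3
f 7 1 8
f 7 8 3
f 8 1 9
f 8 9 3
f 9 1 10
f 9 10 3
f 10 1 2
f 10 2 3
f 12 11 14
f 12 14 13
f 14 11 15
f 14 15 13
f 15 11 16
f 15 16 13
f 16 11 17
f 16 17 13
f 17 11 18
f 17 18 13
f 18 11 19
f 18 19 13
f 19 11 20
f 19 20 13
f 20 11 12
f 20 12 13
f 21 32 26
f 21 26 22
f 21 22 28
f 21 28 31
f 21 31 32
f 22 26 30
f 26 32 25
f 32 31 23
f 31 28 27
f 28 22 29
f 24 30 25
f 24 25 23
f 24 23 27
f 24 27 29
f 24 29 30
f 25 30 26
f 23 25 32
f 27 23 31
f 29 27 28
f 30 29 22
f 34 36 33
f 37 34 33
f 33 36 35
f 35 37 33
f 34 40 36
f 38 34 37
f 38 40 34
f 36 40 35
f 39 37 35
f 35 40 39
f 39 38 37
f 40 38 39
f 42 41 45
f 42 45 43
f 43 45 46
f 43 46 44
f 45 41 47
f 45 47 46
f 46 47 48
f 46 48 44
f 47 41 49
f 47 49 48
f 48 49 50
f 48 50 44
f 49 41 51
f 49 51 50
f 50 51 52
f 50 52 44
f 51 41 53
f 51 53 52
f 52 53 54
f 52 54 44
f 53 41 55
f 53 55 54
f 54 55 56
f 54 56 44
f 55 41 57
f 55 57 56
f 56 57 58
f 56 58 44
f 57 41 59
f 57 59 58
f 58 59 60
f 58 60 44
f 59 41 61
f 59 61 60
f 60 61 62
f 60 62 44
f 61 41 63
f 61 63 62
f 62 63 64
f 62 64 44
f 63 41 65
f 63 65 64
f 64 65 66
f 64 66 44
f 65 41 67
f 65 67 66
f 66 67 68
f 66 68 44
f 67 41 69
f 67 69 68
f 68 69 70
f 68 70 44
f 69 41 71
f 69 71 70
f 70 71 72
f 70 72 44
f 71 41 73
f 71 73 72
f 72 73 74
f 72 74 44
f 73 41 42
f 73 42 74
f 74 42 43
f 74 43 44



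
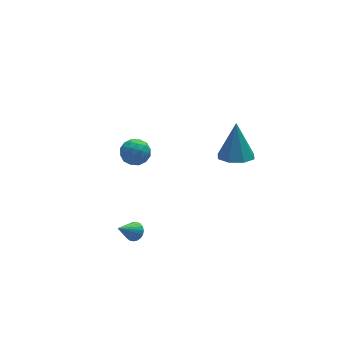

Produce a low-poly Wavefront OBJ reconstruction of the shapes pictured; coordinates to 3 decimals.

v 3.725 -0.233 1.695
v 4.377 0.421 1.338
v 4.015 0.553 3.665
v 3.667 0.688 1.336
v 2.992 0.414 1.545
v 2.746 -0.238 1.841
v 3.074 -0.888 2.052
v 3.784 -1.154 2.055
v 4.459 -0.881 1.846
v 4.704 -0.228 1.55
v -2.726 -3.178 0.69
v -2.428 -3.626 0.806
v -3.674 -3.542 1.71
v -2.337 -3.47 0.947
v -2.313 -3.264 1.043
v -2.36 -3.043 1.078
v -2.47 -2.845 1.046
v -2.625 -2.705 0.953
v -2.797 -2.647 0.814
v -2.957 -2.68 0.653
v -3.076 -2.799 0.499
v -3.135 -2.984 0.378
v -3.124 -3.202 0.311
v -3.043 -3.416 0.309
v -2.908 -3.589 0.374
v -2.741 -3.691 0.492
v -2.571 -3.704 0.645
v -1.112 3.019 1.475
v -0.777 3.291 0.741
v -0.643 1.749 1.219
v -0.308 2.021 0.485
v 0.023 2.279 1.226
v -0.267 3.064 1.384
v -1.153 1.976 0.576
v -1.443 2.761 0.734
v -0.802 2.646 0.185
v -0.075 2.834 0.587
v -1.345 2.206 1.373
v -0.618 2.394 1.775
v -0.986 3.266 1.131
v -0.434 1.774 0.829
v -0.24 1.925 1.265
v -0.042 2.085 0.833
v -0.686 3.133 1.509
v -0.489 3.293 1.077
v -0.018 2.698 1.362
v -0.931 1.747 0.883
v -0.734 1.907 0.451
v -1.378 2.955 1.127
v -1.18 3.115 0.695
v -1.402 2.342 0.598
v -0.804 3.048 0.373
v -0.528 2.301 0.222
v -1.025 2.274 0.275
v -1.195 2.736 0.368
v -0.376 3.158 0.609
v -0.1 2.411 0.458
v 0.094 2.563 0.893
v -0.076 3.024 0.987
v -0.391 2.779 0.282
v -1.32 2.629 1.502
v -1.044 1.882 1.351
v -1.344 2.016 0.973
v -1.514 2.477 1.067
v -0.892 2.739 1.738
v -0.616 1.992 1.587
v -0.225 2.304 1.592
v -0.395 2.766 1.685
v -1.029 2.261 1.678
f 2 1 4
f 2 4 3
f 4 1 5
f 4 5 3
f 5 1 6
f 5 6 3
f 6 1 7
f 6 7 3
f 7 1 8
f 7 8 3
f 8 1 9
f 8 9 3
f 9 1 10
f 9 10 3
f 10 1 2
f 10 2 3
f 12 11 14
f 12 14 13
f 14 11 15
f 14 15 13
f 15 11 16
f 15 16 13
f 16 11 17
f 16 17 13
f 17 11 18
f 17 18 13
f 18 11 19
f 18 19 13
f 19 11 20
f 19 20 13
f 20 11 21
f 20 21 13
f 21 11 22
f 21 22 13
f 22 11 23
f 22 23 13
f 23 11 24
f 23 24 13
f 24 11 25
f 24 25 13
f 25 11 26
f 25 26 13
f 26 11 27
f 26 27 13
f 27 11 12
f 27 12 13
f 28 65 44
f 65 39 68
f 44 68 33
f 65 68 44
f 28 44 40
f 44 33 45
f 40 45 29
f 44 45 40
f 28 40 49
f 40 29 50
f 49 50 35
f 40 50 49
f 28 49 61
f 49 35 64
f 61 64 38
f 49 64 61
f 28 61 65
f 61 38 69
f 65 69 39
f 61 69 65
f 29 45 56
f 45 33 59
f 56 59 37
f 45 59 56
f 33 68 46
f 68 39 67
f 46 67 32
f 68 67 46
f 39 69 66
f 69 38 62
f 66 62 30
f 69 62 66
f 38 64 63
f 64 35 51
f 63 51 34
f 64 51 63
f 35 50 55
f 50 29 52
f 55 52 36
f 50 52 55
f 31 57 43
f 57 37 58
f 43 58 32
f 57 58 43
f 31 43 41
f 43 32 42
f 41 42 30
f 43 42 41
f 31 41 48
f 41 30 47
f 48 47 34
f 41 47 48
f 31 48 53
f 48 34 54
f 53 54 36
f 48 54 53
f 31 53 57
f 53 36 60
f 57 60 37
f 53 60 57
f 32 58 46
f 58 37 59
f 46 59 33
f 58 59 46
f 30 42 66
f 42 32 67
f 66 67 39
f 42 67 66
f 34 47 63
f 47 30 62
f 63 62 38
f 47 62 63
f 36 54 55
f 54 34 51
f 55 51 35
f 54 51 55
f 37 60 56
f 60 36 52
f 56 52 29
f 60 52 56



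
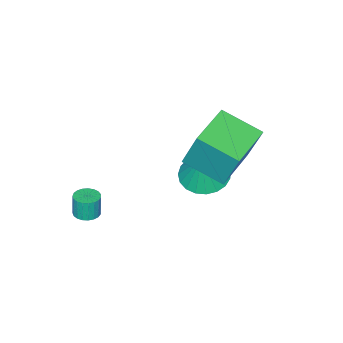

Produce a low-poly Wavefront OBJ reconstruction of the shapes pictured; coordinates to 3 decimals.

v -3.145 -1.096 -0.136
v -2.109 -1.211 -0.485
v -2.575 -0.784 1.456
v -2.181 -0.764 -0.547
v -2.42 -0.374 -0.538
v -2.785 -0.109 -0.459
v -3.211 -0.015 -0.325
v -3.627 -0.108 -0.158
v -3.959 -0.372 0.013
v -4.151 -0.761 0.158
v -4.168 -1.208 0.253
v -4.009 -1.636 0.28
v -3.701 -1.971 0.235
v -3.296 -2.154 0.126
v -2.865 -2.155 -0.028
v -2.483 -1.972 -0.201
v -2.215 -1.639 -0.363
v 1.963 -2.976 -0.259
v 2.356 -3.39 -0.245
v 2.289 -3.417 0.793
v 1.897 -3.004 0.779
v 2.489 -3.194 -0.231
v 2.423 -3.221 0.807
v 2.532 -2.961 -0.222
v 2.466 -2.988 0.815
v 2.476 -2.731 -0.22
v 2.41 -2.758 0.818
v 2.332 -2.543 -0.224
v 2.265 -2.57 0.814
v 2.123 -2.43 -0.234
v 2.057 -2.457 0.803
v 1.888 -2.412 -0.249
v 1.821 -2.439 0.789
v 1.665 -2.491 -0.265
v 1.599 -2.518 0.772
v 1.494 -2.654 -0.28
v 1.427 -2.681 0.757
v 1.403 -2.873 -0.292
v 1.337 -2.9 0.746
v 1.41 -3.11 -0.297
v 1.344 -3.137 0.74
v 1.513 -3.324 -0.297
v 1.446 -3.351 0.741
v 1.693 -3.477 -0.289
v 1.627 -3.504 0.749
v 1.92 -3.545 -0.276
v 1.854 -3.572 0.761
v 2.154 -3.514 -0.261
v 2.088 -3.541 0.777
v -2.763 -0.689 3.047
v -2.763 0.075 4.95
v -3.226 1.078 2.338
v -3.227 1.842 4.24
v -0.693 -0.222 2.86
v -0.694 0.542 4.762
v -1.157 1.545 2.15
v -1.157 2.309 4.053
f 2 1 4
f 2 4 3
f 4 1 5
f 4 5 3
f 5 1 6
f 5 6 3
f 6 1 7
f 6 7 3
f 7 1 8
f 7 8 3
f 8 1 9
f 8 9 3
f 9 1 10
f 9 10 3
f 10 1 11
f 10 11 3
f 11 1 12
f 11 12 3
f 12 1 13
f 12 13 3
f 13 1 14
f 13 14 3
f 14 1 15
f 14 15 3
f 15 1 16
f 15 16 3
f 16 1 17
f 16 17 3
f 17 1 2
f 17 2 3
f 19 18 22
f 19 22 20
f 20 22 23
f 20 23 21
f 22 18 24
f 22 24 23
f 23 24 25
f 23 25 21
f 24 18 26
f 24 26 25
f 25 26 27
f 25 27 21
f 26 18 28
f 26 28 27
f 27 28 29
f 27 29 21
f 28 18 30
f 28 30 29
f 29 30 31
f 29 31 21
f 30 18 32
f 30 32 31
f 31 32 33
f 31 33 21
f 32 18 34
f 32 34 33
f 33 34 35
f 33 35 21
f 34 18 36
f 34 36 35
f 35 36 37
f 35 37 21
f 36 18 38
f 36 38 37
f 37 38 39
f 37 39 21
f 38 18 40
f 38 40 39
f 39 40 41
f 39 41 21
f 40 18 42
f 40 42 41
f 41 42 43
f 41 43 21
f 42 18 44
f 42 44 43
f 43 44 45
f 43 45 21
f 44 18 46
f 44 46 45
f 45 46 47
f 45 47 21
f 46 18 48
f 46 48 47
f 47 48 49
f 47 49 21
f 48 18 19
f 48 19 49
f 49 19 20
f 49 20 21
f 51 53 50
f 54 51 50
f 50 53 52
f 52 54 50
f 51 57 53
f 55 51 54
f 55 57 51
f 53 57 52
f 56 54 52
f 52 57 56
f 56 55 54
f 57 55 56



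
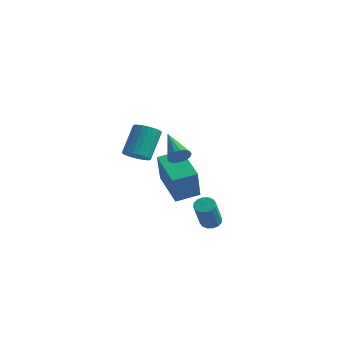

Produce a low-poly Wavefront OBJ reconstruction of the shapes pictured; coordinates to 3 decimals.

v -2.16 2.744 -2.874
v -1.766 1.987 -1.077
v -1.441 3.767 -2.601
v -1.047 3.01 -0.803
v -0.513 1.79 -3.637
v -0.119 1.033 -1.839
v 0.206 2.813 -3.363
v 0.6 2.056 -1.566
v 3.678 -3.483 2.42
v 3.992 -3.435 2.868
v 2.442 -2.697 3.2
v 4.044 -3.216 2.731
v 4.013 -3.059 2.522
v 3.904 -2.999 2.29
v 3.744 -3.05 2.087
v 3.568 -3.201 1.961
v 3.418 -3.416 1.94
v 3.327 -3.646 2.029
v 3.317 -3.84 2.207
v 3.389 -3.951 2.434
v 3.527 -3.956 2.658
v 3.7 -3.852 2.827
v 3.868 -3.664 2.903
v 3.233 -0.496 -2.902
v 3.738 -0.375 -2.914
v 3.973 -1.202 -1.471
v 3.467 -1.324 -1.458
v 3.621 -0.173 -2.779
v 3.856 -1.001 -1.336
v 3.4 -0.058 -2.677
v 3.635 -0.885 -1.234
v 3.134 -0.06 -2.636
v 3.369 -0.888 -1.193
v 2.895 -0.18 -2.665
v 3.129 -1.007 -1.222
v 2.746 -0.384 -2.758
v 2.98 -1.211 -1.315
v 2.727 -0.618 -2.889
v 2.962 -1.445 -1.446
v 2.844 -0.819 -3.024
v 3.079 -1.647 -1.581
v 3.065 -0.935 -3.126
v 3.3 -1.762 -1.683
v 3.331 -0.932 -3.167
v 3.566 -1.76 -1.724
v 3.571 -0.813 -3.138
v 3.805 -1.64 -1.695
v 3.72 -0.609 -3.045
v 3.954 -1.436 -1.602
v 0.357 -2.295 1.107
v 0.941 -2.527 1.368
v 0.767 -1.477 2.693
v 0.183 -1.245 2.433
v 1.027 -2.325 1.219
v 0.853 -1.275 2.544
v 1.012 -2.118 1.053
v 0.837 -1.068 2.379
v 0.896 -1.939 0.896
v 0.722 -0.888 2.221
v 0.699 -1.813 0.77
v 0.524 -0.763 2.096
v 0.449 -1.761 0.696
v 0.275 -0.711 2.022
v 0.186 -1.79 0.685
v 0.012 -0.74 2.01
v -0.052 -1.896 0.738
v -0.226 -0.846 2.063
v -0.227 -2.063 0.847
v -0.401 -1.013 2.172
v -0.313 -2.265 0.996
v -0.487 -1.215 2.321
v -0.297 -2.472 1.161
v -0.472 -1.422 2.487
v -0.182 -2.652 1.319
v -0.356 -1.601 2.644
v 0.016 -2.777 1.444
v -0.159 -1.727 2.77
v 0.265 -2.829 1.518
v 0.091 -1.779 2.844
v 0.528 -2.8 1.53
v 0.354 -1.75 2.855
v 0.766 -2.694 1.477
v 0.592 -1.644 2.802
f 2 4 1
f 5 2 1
f 1 4 3
f 3 5 1
f 2 8 4
f 6 2 5
f 6 8 2
f 4 8 3
f 7 5 3
f 3 8 7
f 7 6 5
f 8 6 7
f 10 9 12
f 10 12 11
f 12 9 13
f 12 13 11
f 13 9 14
f 13 14 11
f 14 9 15
f 14 15 11
f 15 9 16
f 15 16 11
f 16 9 17
f 16 17 11
f 17 9 18
f 17 18 11
f 18 9 19
f 18 19 11
f 19 9 20
f 19 20 11
f 20 9 21
f 20 21 11
f 21 9 22
f 21 22 11
f 22 9 23
f 22 23 11
f 23 9 10
f 23 10 11
f 25 24 28
f 25 28 26
f 26 28 29
f 26 29 27
f 28 24 30
f 28 30 29
f 29 30 31
f 29 31 27
f 30 24 32
f 30 32 31
f 31 32 33
f 31 33 27
f 32 24 34
f 32 34 33
f 33 34 35
f 33 35 27
f 34 24 36
f 34 36 35
f 35 36 37
f 35 37 27
f 36 24 38
f 36 38 37
f 37 38 39
f 37 39 27
f 38 24 40
f 38 40 39
f 39 40 41
f 39 41 27
f 40 24 42
f 40 42 41
f 41 42 43
f 41 43 27
f 42 24 44
f 42 44 43
f 43 44 45
f 43 45 27
f 44 24 46
f 44 46 45
f 45 46 47
f 45 47 27
f 46 24 48
f 46 48 47
f 47 48 49
f 47 49 27
f 48 24 25
f 48 25 49
f 49 25 26
f 49 26 27
f 51 50 54
f 51 54 52
f 52 54 55
f 52 55 53
f 54 50 56
f 54 56 55
f 55 56 57
f 55 57 53
f 56 50 58
f 56 58 57
f 57 58 59
f 57 59 53
f 58 50 60
f 58 60 59
f 59 60 61
f 59 61 53
f 60 50 62
f 60 62 61
f 61 62 63
f 61 63 53
f 62 50 64
f 62 64 63
f 63 64 65
f 63 65 53
f 64 50 66
f 64 66 65
f 65 66 67
f 65 67 53
f 66 50 68
f 66 68 67
f 67 68 69
f 67 69 53
f 68 50 70
f 68 70 69
f 69 70 71
f 69 71 53
f 70 50 72
f 70 72 71
f 71 72 73
f 71 73 53
f 72 50 74
f 72 74 73
f 73 74 75
f 73 75 53
f 74 50 76
f 74 76 75
f 75 76 77
f 75 77 53
f 76 50 78
f 76 78 77
f 77 78 79
f 77 79 53
f 78 50 80
f 78 80 79
f 79 80 81
f 79 81 53
f 80 50 82
f 80 82 81
f 81 82 83
f 81 83 53
f 82 50 51
f 82 51 83
f 83 51 52
f 83 52 53



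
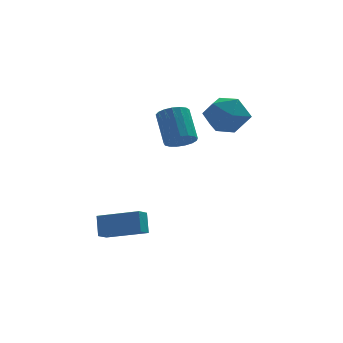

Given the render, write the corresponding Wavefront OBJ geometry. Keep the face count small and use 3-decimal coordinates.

v 1.352 1.528 0.027
v 2.123 1.732 -0.035
v 1.899 2.997 1.352
v 1.128 2.792 1.413
v 1.946 1.968 -0.279
v 1.722 3.233 1.108
v 1.633 2.103 -0.453
v 1.409 3.368 0.934
v 1.256 2.107 -0.517
v 1.031 3.371 0.87
v 0.9 1.977 -0.456
v 0.676 3.242 0.93
v 0.648 1.745 -0.285
v 0.424 3.01 1.101
v 0.558 1.463 -0.043
v 0.333 2.728 1.344
v 0.649 1.196 0.216
v 0.425 2.46 1.602
v 0.902 1.005 0.431
v 0.677 2.269 1.818
v 1.257 0.933 0.554
v 1.033 2.198 1.94
v 1.635 0.998 0.556
v 1.41 2.263 1.942
v 1.947 1.184 0.436
v 1.723 2.449 1.823
v 2.124 1.449 0.223
v 1.899 2.714 1.61
v -0.96 -2.822 -3.77
v -0.969 -2.206 -2.786
v -2.764 -1.936 -4.341
v -2.774 -1.321 -3.358
v -0.546 -2.219 -4.142
v -0.556 -1.604 -3.159
v -2.351 -1.334 -4.714
v -2.36 -0.718 -3.73
v 3.712 4.724 0.539
v 4.698 4.31 1.208
v 2.902 2.85 0.572
v 3.888 2.436 1.241
v 3.058 3.229 1.765
v 3.559 4.387 1.745
v 4.041 2.773 0.035
v 4.542 3.931 0.015
v 4.901 3.104 0.897
v 4.294 3.385 1.966
v 3.306 3.775 -0.186
v 2.699 4.056 0.883
f 2 1 5
f 2 5 3
f 3 5 6
f 3 6 4
f 5 1 7
f 5 7 6
f 6 7 8
f 6 8 4
f 7 1 9
f 7 9 8
f 8 9 10
f 8 10 4
f 9 1 11
f 9 11 10
f 10 11 12
f 10 12 4
f 11 1 13
f 11 13 12
f 12 13 14
f 12 14 4
f 13 1 15
f 13 15 14
f 14 15 16
f 14 16 4
f 15 1 17
f 15 17 16
f 16 17 18
f 16 18 4
f 17 1 19
f 17 19 18
f 18 19 20
f 18 20 4
f 19 1 21
f 19 21 20
f 20 21 22
f 20 22 4
f 21 1 23
f 21 23 22
f 22 23 24
f 22 24 4
f 23 1 25
f 23 25 24
f 24 25 26
f 24 26 4
f 25 1 27
f 25 27 26
f 26 27 28
f 26 28 4
f 27 1 2
f 27 2 28
f 28 2 3
f 28 3 4
f 30 32 29
f 33 30 29
f 29 32 31
f 31 33 29
f 30 36 32
f 34 30 33
f 34 36 30
f 32 36 31
f 35 33 31
f 31 36 35
f 35 34 33
f 36 34 35
f 37 48 42
f 37 42 38
f 37 38 44
f 37 44 47
f 37 47 48
f 38 42 46
f 42 48 41
f 48 47 39
f 47 44 43
f 44 38 45
f 40 46 41
f 40 41 39
f 40 39 43
f 40 43 45
f 40 45 46
f 41 46 42
f 39 41 48
f 43 39 47
f 45 43 44
f 46 45 38



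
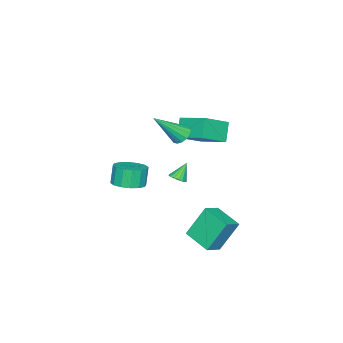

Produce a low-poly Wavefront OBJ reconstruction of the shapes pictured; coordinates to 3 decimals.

v -0.546 0.245 2.074
v -0.2 0.802 2.151
v 0.646 -0.705 3.606
v -0.461 0.829 2.371
v -0.744 0.699 2.511
v -0.974 0.447 2.534
v -1.09 0.142 2.434
v -1.059 -0.136 2.237
v -0.891 -0.312 1.997
v -0.63 -0.339 1.778
v -0.347 -0.209 1.638
v -0.117 0.043 1.615
v -0.002 0.348 1.715
v -0.032 0.626 1.912
v -0.098 1.615 -4.795
v -0.869 2.299 -3.024
v 0.345 3.191 -5.212
v -0.427 3.876 -3.44
v 0.907 1.464 -4.3
v 0.135 2.149 -2.528
v 1.349 3.041 -4.716
v 0.578 3.725 -2.945
v 0.992 0.991 -0.177
v 1.42 1.063 0.091
v 0.388 1.169 0.737
v 1.363 1.286 0.01
v 1.222 1.441 -0.114
v 1.027 1.494 -0.252
v 0.825 1.431 -0.373
v 0.661 1.267 -0.45
v 0.573 1.04 -0.463
v 0.58 0.801 -0.412
v 0.682 0.606 -0.306
v 0.855 0.499 -0.171
v 1.059 0.505 -0.037
v 1.248 0.622 0.064
v 1.378 0.823 0.111
v -1.04 -3.486 -3.348
v -0.132 -3.333 -3.043
v -0.512 -3.422 -1.866
v -1.42 -3.574 -2.172
v -0.336 -2.876 -3.075
v -0.717 -2.965 -1.898
v -0.73 -2.582 -3.18
v -1.11 -2.671 -2.003
v -1.206 -2.53 -3.33
v -1.587 -2.619 -2.153
v -1.638 -2.734 -3.485
v -2.018 -2.823 -2.308
v -1.909 -3.14 -3.603
v -2.29 -3.228 -2.427
v -1.948 -3.638 -3.654
v -2.328 -3.727 -2.477
v -1.743 -4.095 -3.622
v -2.124 -4.184 -2.445
v -1.35 -4.389 -3.517
v -1.73 -4.478 -2.34
v -0.873 -4.441 -3.367
v -1.254 -4.53 -2.19
v -0.442 -4.237 -3.212
v -0.822 -4.326 -2.035
v -0.17 -3.832 -3.093
v -0.551 -3.92 -1.917
v -1.805 -0.668 2.405
v -1.515 1.044 3.1
v -3.239 -0.078 1.551
v -2.949 1.633 2.246
v -1.071 -0.373 1.374
v -0.781 1.338 2.069
v -2.505 0.216 0.52
v -2.215 1.928 1.215
f 2 1 4
f 2 4 3
f 4 1 5
f 4 5 3
f 5 1 6
f 5 6 3
f 6 1 7
f 6 7 3
f 7 1 8
f 7 8 3
f 8 1 9
f 8 9 3
f 9 1 10
f 9 10 3
f 10 1 11
f 10 11 3
f 11 1 12
f 11 12 3
f 12 1 13
f 12 13 3
f 13 1 14
f 13 14 3
f 14 1 2
f 14 2 3
f 16 18 15
f 19 16 15
f 15 18 17
f 17 19 15
f 16 22 18
f 20 16 19
f 20 22 16
f 18 22 17
f 21 19 17
f 17 22 21
f 21 20 19
f 22 20 21
f 24 23 26
f 24 26 25
f 26 23 27
f 26 27 25
f 27 23 28
f 27 28 25
f 28 23 29
f 28 29 25
f 29 23 30
f 29 30 25
f 30 23 31
f 30 31 25
f 31 23 32
f 31 32 25
f 32 23 33
f 32 33 25
f 33 23 34
f 33 34 25
f 34 23 35
f 34 35 25
f 35 23 36
f 35 36 25
f 36 23 37
f 36 37 25
f 37 23 24
f 37 24 25
f 39 38 42
f 39 42 40
f 40 42 43
f 40 43 41
f 42 38 44
f 42 44 43
f 43 44 45
f 43 45 41
f 44 38 46
f 44 46 45
f 45 46 47
f 45 47 41
f 46 38 48
f 46 48 47
f 47 48 49
f 47 49 41
f 48 38 50
f 48 50 49
f 49 50 51
f 49 51 41
f 50 38 52
f 50 52 51
f 51 52 53
f 51 53 41
f 52 38 54
f 52 54 53
f 53 54 55
f 53 55 41
f 54 38 56
f 54 56 55
f 55 56 57
f 55 57 41
f 56 38 58
f 56 58 57
f 57 58 59
f 57 59 41
f 58 38 60
f 58 60 59
f 59 60 61
f 59 61 41
f 60 38 62
f 60 62 61
f 61 62 63
f 61 63 41
f 62 38 39
f 62 39 63
f 63 39 40
f 63 40 41
f 65 67 64
f 68 65 64
f 64 67 66
f 66 68 64
f 65 71 67
f 69 65 68
f 69 71 65
f 67 71 66
f 70 68 66
f 66 71 70
f 70 69 68
f 71 69 70



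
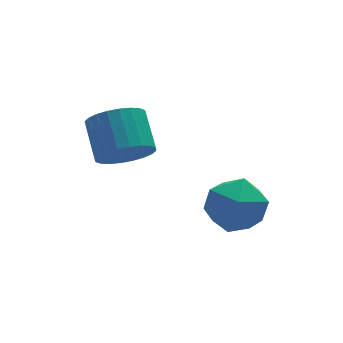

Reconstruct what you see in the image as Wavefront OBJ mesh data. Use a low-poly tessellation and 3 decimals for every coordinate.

v 1.551 -3.346 0.25
v 2.317 -2.582 -0.188
v 2.323 -4.718 -0.792
v 3.089 -3.954 -1.23
v 3.157 -4.271 -0.109
v 2.68 -3.423 0.535
v 1.96 -3.877 -1.515
v 1.483 -3.029 -0.871
v 2.57 -2.91 -1.279
v 3.31 -3.154 -0.41
v 1.33 -4.146 -0.57
v 2.07 -4.39 0.299
v -0.475 -1.292 1.007
v -0.045 -0.791 0.255
v 0.065 0.473 1.162
v -0.365 -0.028 1.913
v -0.423 -0.714 0.193
v -0.313 0.551 1.099
v -0.808 -0.724 0.254
v -0.698 0.541 1.161
v -1.142 -0.821 0.43
v -1.032 0.444 1.337
v -1.375 -0.99 0.694
v -1.265 0.275 1.6
v -1.471 -1.205 1.005
v -1.361 0.06 1.912
v -1.415 -1.433 1.317
v -1.305 -0.168 2.223
v -1.216 -1.639 1.581
v -1.106 -0.375 2.488
v -0.905 -1.793 1.758
v -0.795 -0.529 2.665
v -0.527 -1.871 1.821
v -0.417 -0.606 2.727
v -0.142 -1.861 1.759
v -0.032 -0.596 2.666
v 0.192 -1.764 1.583
v 0.302 -0.499 2.49
v 0.425 -1.595 1.32
v 0.535 -0.33 2.226
v 0.521 -1.38 1.008
v 0.631 -0.115 1.915
v 0.465 -1.152 0.697
v 0.575 0.113 1.603
v 0.266 -0.945 0.432
v 0.376 0.319 1.339
f 1 12 6
f 1 6 2
f 1 2 8
f 1 8 11
f 1 11 12
f 2 6 10
f 6 12 5
f 12 11 3
f 11 8 7
f 8 2 9
f 4 10 5
f 4 5 3
f 4 3 7
f 4 7 9
f 4 9 10
f 5 10 6
f 3 5 12
f 7 3 11
f 9 7 8
f 10 9 2
f 14 13 17
f 14 17 15
f 15 17 18
f 15 18 16
f 17 13 19
f 17 19 18
f 18 19 20
f 18 20 16
f 19 13 21
f 19 21 20
f 20 21 22
f 20 22 16
f 21 13 23
f 21 23 22
f 22 23 24
f 22 24 16
f 23 13 25
f 23 25 24
f 24 25 26
f 24 26 16
f 25 13 27
f 25 27 26
f 26 27 28
f 26 28 16
f 27 13 29
f 27 29 28
f 28 29 30
f 28 30 16
f 29 13 31
f 29 31 30
f 30 31 32
f 30 32 16
f 31 13 33
f 31 33 32
f 32 33 34
f 32 34 16
f 33 13 35
f 33 35 34
f 34 35 36
f 34 36 16
f 35 13 37
f 35 37 36
f 36 37 38
f 36 38 16
f 37 13 39
f 37 39 38
f 38 39 40
f 38 40 16
f 39 13 41
f 39 41 40
f 40 41 42
f 40 42 16
f 41 13 43
f 41 43 42
f 42 43 44
f 42 44 16
f 43 13 45
f 43 45 44
f 44 45 46
f 44 46 16
f 45 13 14
f 45 14 46
f 46 14 15
f 46 15 16



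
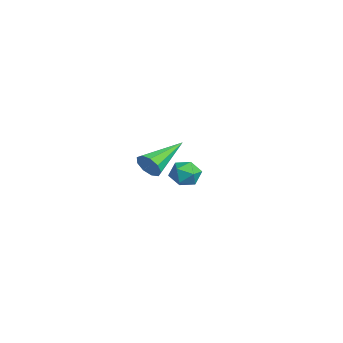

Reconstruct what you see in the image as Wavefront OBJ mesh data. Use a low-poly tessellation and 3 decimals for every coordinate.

v 2.977 2.537 -1.506
v 3.359 2.778 -1.008
v 3.181 1.522 -1.172
v 3.563 1.763 -0.674
v 2.897 1.856 -0.661
v 2.771 2.484 -0.868
v 3.769 1.816 -1.312
v 3.643 2.444 -1.519
v 3.849 2.333 -0.888
v 3.31 2.357 -0.486
v 3.23 1.943 -1.694
v 2.691 1.967 -1.292
v -1.597 1.799 -2.831
v -1.248 1.785 -2.271
v -2.663 3.441 -2.129
v -1.043 2.049 -2.575
v -1.096 2.195 -2.998
v -1.384 2.156 -3.344
v -1.772 1.95 -3.45
v -2.077 1.673 -3.266
v -2.158 1.455 -2.879
v -1.977 1.398 -2.47
v -1.617 1.528 -2.23
f 1 12 6
f 1 6 2
f 1 2 8
f 1 8 11
f 1 11 12
f 2 6 10
f 6 12 5
f 12 11 3
f 11 8 7
f 8 2 9
f 4 10 5
f 4 5 3
f 4 3 7
f 4 7 9
f 4 9 10
f 5 10 6
f 3 5 12
f 7 3 11
f 9 7 8
f 10 9 2
f 14 13 16
f 14 16 15
f 16 13 17
f 16 17 15
f 17 13 18
f 17 18 15
f 18 13 19
f 18 19 15
f 19 13 20
f 19 20 15
f 20 13 21
f 20 21 15
f 21 13 22
f 21 22 15
f 22 13 23
f 22 23 15
f 23 13 14
f 23 14 15



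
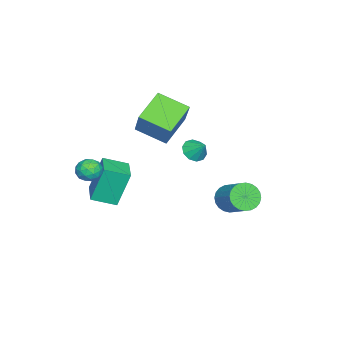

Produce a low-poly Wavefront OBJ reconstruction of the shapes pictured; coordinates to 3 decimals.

v 0.124 -4.111 0.402
v -0.334 -3.514 2.47
v -0.387 -2.862 -0.071
v -0.845 -2.265 1.996
v 1.645 -3.435 0.544
v 1.187 -2.838 2.611
v 1.134 -2.186 0.07
v 0.676 -1.589 2.138
v -3.737 -2.995 2.825
v -5.444 -2.537 3.823
v -3.682 -1.218 2.101
v -5.39 -0.759 3.099
v -2.57 -2.341 4.521
v -4.278 -1.882 5.519
v -2.516 -0.563 3.797
v -4.223 -0.105 4.795
v -2.58 2.671 -0.689
v -2.287 3.069 -1.44
v -1.306 4.188 -0.463
v -1.6 3.789 0.289
v -2.574 3.259 -1.369
v -1.593 4.378 -0.392
v -2.861 3.359 -1.195
v -1.881 4.478 -0.218
v -3.107 3.355 -0.944
v -2.126 4.474 0.033
v -3.272 3.246 -0.653
v -2.291 4.365 0.324
v -3.331 3.049 -0.369
v -2.351 4.168 0.609
v -3.277 2.795 -0.132
v -2.296 3.914 0.845
v -3.116 2.522 0.019
v -2.136 3.641 0.996
v -2.874 2.272 0.063
v -1.893 3.391 1.04
v -2.587 2.082 -0.008
v -1.606 3.201 0.969
v -2.299 1.982 -0.182
v -1.319 3.101 0.795
v -2.054 1.986 -0.433
v -1.073 3.105 0.544
v -1.889 2.095 -0.724
v -0.908 3.214 0.253
v -1.829 2.292 -1.009
v -0.849 3.411 -0.031
v -1.884 2.546 -1.245
v -0.903 3.665 -0.268
v -2.044 2.819 -1.396
v -1.064 3.938 -0.419
v -3.898 0.277 1.737
v -3.558 -0.292 2.109
v -3.522 1.003 2.503
v -3.252 -0.12 1.797
v -3.193 0.204 1.461
v -3.403 0.555 1.231
v -3.802 0.801 1.194
v -4.237 0.846 1.364
v -4.543 0.674 1.677
v -4.602 0.351 2.012
v -4.392 -0.001 2.242
v -3.994 -0.246 2.279
v 2.292 -2.488 3.069
v 2.678 -2.732 3.659
v 2.042 -3.628 2.761
v 2.428 -3.872 3.351
v 1.781 -3.513 3.45
v 1.936 -2.808 3.641
v 2.784 -3.552 2.779
v 2.939 -2.847 2.97
v 2.982 -3.389 3.481
v 2.362 -3.365 3.895
v 2.358 -2.995 2.525
v 1.738 -2.971 2.939
v 2.507 -2.509 3.391
v 2.213 -3.851 3.029
v 1.833 -3.639 3.087
v 2.059 -3.783 3.435
v 2.071 -2.554 3.38
v 2.297 -2.698 3.727
v 1.77 -3.157 3.605
v 2.423 -3.662 2.693
v 2.649 -3.806 3.04
v 2.661 -2.577 2.985
v 2.887 -2.721 3.333
v 2.95 -3.203 2.815
v 2.913 -3.039 3.633
v 2.766 -3.71 3.452
v 2.975 -3.522 3.116
v 3.066 -3.107 3.228
v 2.548 -3.025 3.877
v 2.401 -3.696 3.696
v 2.021 -3.485 3.754
v 2.112 -3.07 3.866
v 2.727 -3.412 3.772
v 2.319 -2.664 2.724
v 2.172 -3.335 2.543
v 2.608 -3.29 2.554
v 2.699 -2.875 2.666
v 1.954 -2.65 2.968
v 1.807 -3.321 2.787
v 1.654 -3.253 3.192
v 1.745 -2.838 3.304
v 1.993 -2.948 2.648
f 2 4 1
f 5 2 1
f 1 4 3
f 3 5 1
f 2 8 4
f 6 2 5
f 6 8 2
f 4 8 3
f 7 5 3
f 3 8 7
f 7 6 5
f 8 6 7
f 10 12 9
f 13 10 9
f 9 12 11
f 11 13 9
f 10 16 12
f 14 10 13
f 14 16 10
f 12 16 11
f 15 13 11
f 11 16 15
f 15 14 13
f 16 14 15
f 18 17 21
f 18 21 19
f 19 21 22
f 19 22 20
f 21 17 23
f 21 23 22
f 22 23 24
f 22 24 20
f 23 17 25
f 23 25 24
f 24 25 26
f 24 26 20
f 25 17 27
f 25 27 26
f 26 27 28
f 26 28 20
f 27 17 29
f 27 29 28
f 28 29 30
f 28 30 20
f 29 17 31
f 29 31 30
f 30 31 32
f 30 32 20
f 31 17 33
f 31 33 32
f 32 33 34
f 32 34 20
f 33 17 35
f 33 35 34
f 34 35 36
f 34 36 20
f 35 17 37
f 35 37 36
f 36 37 38
f 36 38 20
f 37 17 39
f 37 39 38
f 38 39 40
f 38 40 20
f 39 17 41
f 39 41 40
f 40 41 42
f 40 42 20
f 41 17 43
f 41 43 42
f 42 43 44
f 42 44 20
f 43 17 45
f 43 45 44
f 44 45 46
f 44 46 20
f 45 17 47
f 45 47 46
f 46 47 48
f 46 48 20
f 47 17 49
f 47 49 48
f 48 49 50
f 48 50 20
f 49 17 18
f 49 18 50
f 50 18 19
f 50 19 20
f 52 51 54
f 52 54 53
f 54 51 55
f 54 55 53
f 55 51 56
f 55 56 53
f 56 51 57
f 56 57 53
f 57 51 58
f 57 58 53
f 58 51 59
f 58 59 53
f 59 51 60
f 59 60 53
f 60 51 61
f 60 61 53
f 61 51 62
f 61 62 53
f 62 51 52
f 62 52 53
f 63 100 79
f 100 74 103
f 79 103 68
f 100 103 79
f 63 79 75
f 79 68 80
f 75 80 64
f 79 80 75
f 63 75 84
f 75 64 85
f 84 85 70
f 75 85 84
f 63 84 96
f 84 70 99
f 96 99 73
f 84 99 96
f 63 96 100
f 96 73 104
f 100 104 74
f 96 104 100
f 64 80 91
f 80 68 94
f 91 94 72
f 80 94 91
f 68 103 81
f 103 74 102
f 81 102 67
f 103 102 81
f 74 104 101
f 104 73 97
f 101 97 65
f 104 97 101
f 73 99 98
f 99 70 86
f 98 86 69
f 99 86 98
f 70 85 90
f 85 64 87
f 90 87 71
f 85 87 90
f 66 92 78
f 92 72 93
f 78 93 67
f 92 93 78
f 66 78 76
f 78 67 77
f 76 77 65
f 78 77 76
f 66 76 83
f 76 65 82
f 83 82 69
f 76 82 83
f 66 83 88
f 83 69 89
f 88 89 71
f 83 89 88
f 66 88 92
f 88 71 95
f 92 95 72
f 88 95 92
f 67 93 81
f 93 72 94
f 81 94 68
f 93 94 81
f 65 77 101
f 77 67 102
f 101 102 74
f 77 102 101
f 69 82 98
f 82 65 97
f 98 97 73
f 82 97 98
f 71 89 90
f 89 69 86
f 90 86 70
f 89 86 90
f 72 95 91
f 95 71 87
f 91 87 64
f 95 87 91



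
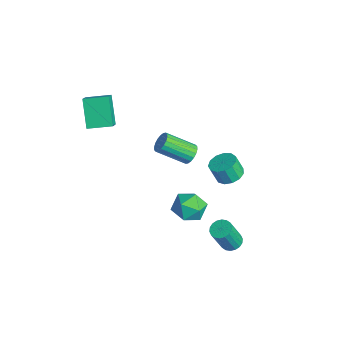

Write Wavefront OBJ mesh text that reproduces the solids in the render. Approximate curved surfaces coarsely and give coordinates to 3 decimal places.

v 1.543 0.184 2.099
v 2.046 -0.146 1.911
v 1.48 -1.593 2.933
v 0.977 -1.264 3.121
v 2.139 -0.018 2.144
v 1.572 -1.466 3.165
v 2.113 0.149 2.367
v 1.546 -1.298 3.388
v 1.974 0.324 2.537
v 1.407 -1.124 3.558
v 1.751 0.47 2.621
v 1.184 -0.977 3.642
v 1.486 0.56 2.601
v 0.919 -0.887 3.622
v 1.232 0.576 2.482
v 0.665 -0.872 3.503
v 1.04 0.513 2.287
v 0.474 -0.934 3.309
v 0.948 0.386 2.055
v 0.381 -1.062 3.076
v 0.974 0.218 1.832
v 0.407 -1.229 2.853
v 1.113 0.044 1.662
v 0.546 -1.404 2.683
v 1.336 -0.103 1.578
v 0.769 -1.55 2.599
v 1.601 -0.193 1.598
v 1.034 -1.64 2.619
v 1.855 -0.208 1.717
v 1.288 -1.656 2.738
v 3.461 1.805 -4.401
v 3.814 1.344 -4.643
v 4.013 0.633 -3.001
v 3.659 1.095 -2.759
v 4.004 1.541 -4.581
v 4.202 0.831 -2.939
v 4.085 1.79 -4.483
v 4.284 1.08 -2.841
v 4.043 2.043 -4.369
v 4.242 1.333 -2.727
v 3.886 2.248 -4.261
v 4.084 1.538 -2.619
v 3.644 2.366 -4.181
v 3.843 1.656 -2.539
v 3.366 2.373 -4.144
v 3.565 1.662 -2.502
v 3.107 2.267 -4.159
v 3.306 1.556 -2.517
v 2.918 2.069 -4.221
v 3.116 1.359 -2.579
v 2.836 1.82 -4.319
v 3.035 1.11 -2.677
v 2.878 1.567 -4.433
v 3.077 0.857 -2.791
v 3.036 1.362 -4.541
v 3.234 0.652 -2.899
v 3.277 1.244 -4.621
v 3.476 0.534 -2.979
v 3.555 1.238 -4.658
v 3.754 0.527 -3.016
v -3.881 -3.793 3.357
v -3.133 -4.172 4.022
v -3.41 -2.482 3.575
v -2.662 -2.861 4.24
v -2.698 -3.979 1.92
v -1.95 -4.358 2.585
v -2.227 -2.668 2.138
v -1.479 -3.047 2.803
v 0.687 0.734 -2.476
v 1.659 1.119 -2.586
v 1.281 -0.839 -2.734
v 2.253 -0.454 -2.844
v 1.782 -0.435 -1.904
v 1.415 0.538 -1.744
v 1.525 -0.258 -3.576
v 1.158 0.715 -3.416
v 2.177 0.506 -3.265
v 2.336 0.397 -2.232
v 0.604 -0.117 -3.088
v 0.763 -0.226 -2.055
v -0.652 3.304 -2.972
v 0.157 3.136 -2.884
v -0.04 2.749 -1.819
v -0.848 2.916 -1.908
v 0.096 3.576 -2.735
v -0.101 3.188 -1.67
v -0.202 3.929 -2.662
v -0.399 3.541 -1.597
v -0.643 4.083 -2.687
v -0.84 3.696 -1.623
v -1.086 3.99 -2.803
v -1.283 3.603 -1.738
v -1.392 3.679 -2.973
v -1.589 3.292 -1.908
v -1.462 3.249 -3.142
v -1.659 2.862 -2.077
v -1.275 2.836 -3.258
v -1.472 2.449 -2.193
v -0.89 2.572 -3.283
v -1.087 2.185 -2.218
v -0.429 2.54 -3.209
v -0.626 2.152 -2.144
v -0.039 2.75 -3.06
v -0.236 2.363 -1.996
f 2 1 5
f 2 5 3
f 3 5 6
f 3 6 4
f 5 1 7
f 5 7 6
f 6 7 8
f 6 8 4
f 7 1 9
f 7 9 8
f 8 9 10
f 8 10 4
f 9 1 11
f 9 11 10
f 10 11 12
f 10 12 4
f 11 1 13
f 11 13 12
f 12 13 14
f 12 14 4
f 13 1 15
f 13 15 14
f 14 15 16
f 14 16 4
f 15 1 17
f 15 17 16
f 16 17 18
f 16 18 4
f 17 1 19
f 17 19 18
f 18 19 20
f 18 20 4
f 19 1 21
f 19 21 20
f 20 21 22
f 20 22 4
f 21 1 23
f 21 23 22
f 22 23 24
f 22 24 4
f 23 1 25
f 23 25 24
f 24 25 26
f 24 26 4
f 25 1 27
f 25 27 26
f 26 27 28
f 26 28 4
f 27 1 29
f 27 29 28
f 28 29 30
f 28 30 4
f 29 1 2
f 29 2 30
f 30 2 3
f 30 3 4
f 32 31 35
f 32 35 33
f 33 35 36
f 33 36 34
f 35 31 37
f 35 37 36
f 36 37 38
f 36 38 34
f 37 31 39
f 37 39 38
f 38 39 40
f 38 40 34
f 39 31 41
f 39 41 40
f 40 41 42
f 40 42 34
f 41 31 43
f 41 43 42
f 42 43 44
f 42 44 34
f 43 31 45
f 43 45 44
f 44 45 46
f 44 46 34
f 45 31 47
f 45 47 46
f 46 47 48
f 46 48 34
f 47 31 49
f 47 49 48
f 48 49 50
f 48 50 34
f 49 31 51
f 49 51 50
f 50 51 52
f 50 52 34
f 51 31 53
f 51 53 52
f 52 53 54
f 52 54 34
f 53 31 55
f 53 55 54
f 54 55 56
f 54 56 34
f 55 31 57
f 55 57 56
f 56 57 58
f 56 58 34
f 57 31 59
f 57 59 58
f 58 59 60
f 58 60 34
f 59 31 32
f 59 32 60
f 60 32 33
f 60 33 34
f 62 64 61
f 65 62 61
f 61 64 63
f 63 65 61
f 62 68 64
f 66 62 65
f 66 68 62
f 64 68 63
f 67 65 63
f 63 68 67
f 67 66 65
f 68 66 67
f 69 80 74
f 69 74 70
f 69 70 76
f 69 76 79
f 69 79 80
f 70 74 78
f 74 80 73
f 80 79 71
f 79 76 75
f 76 70 77
f 72 78 73
f 72 73 71
f 72 71 75
f 72 75 77
f 72 77 78
f 73 78 74
f 71 73 80
f 75 71 79
f 77 75 76
f 78 77 70
f 82 81 85
f 82 85 83
f 83 85 86
f 83 86 84
f 85 81 87
f 85 87 86
f 86 87 88
f 86 88 84
f 87 81 89
f 87 89 88
f 88 89 90
f 88 90 84
f 89 81 91
f 89 91 90
f 90 91 92
f 90 92 84
f 91 81 93
f 91 93 92
f 92 93 94
f 92 94 84
f 93 81 95
f 93 95 94
f 94 95 96
f 94 96 84
f 95 81 97
f 95 97 96
f 96 97 98
f 96 98 84
f 97 81 99
f 97 99 98
f 98 99 100
f 98 100 84
f 99 81 101
f 99 101 100
f 100 101 102
f 100 102 84
f 101 81 103
f 101 103 102
f 102 103 104
f 102 104 84
f 103 81 82
f 103 82 104
f 104 82 83
f 104 83 84



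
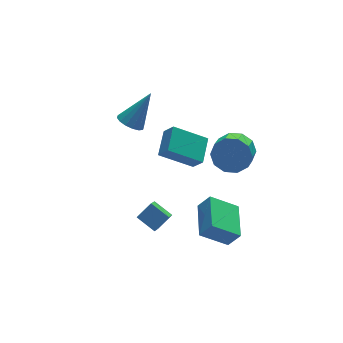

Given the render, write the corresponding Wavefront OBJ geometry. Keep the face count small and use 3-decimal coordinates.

v -0.608 2.871 0.767
v -0.198 2.247 0.542
v 0.648 3.069 2.513
v -0.011 2.562 0.372
v 0.016 2.959 0.308
v -0.124 3.333 0.366
v -0.394 3.583 0.532
v -0.722 3.643 0.761
v -1.019 3.495 0.992
v -1.206 3.18 1.162
v -1.232 2.783 1.226
v -1.092 2.409 1.168
v -0.822 2.158 1.002
v -0.495 2.099 0.773
v 2.649 1.107 -2.516
v 1.005 1.858 -1.427
v 2.37 1.676 -3.328
v 0.726 2.427 -2.239
v 3.554 2.313 -1.981
v 1.91 3.064 -0.892
v 3.275 2.882 -2.793
v 1.631 3.633 -1.704
v 2.75 -2.168 1.646
v 3.279 -2.936 1.184
v 2.639 -3.719 1.752
v 2.11 -2.952 2.214
v 3.582 -2.787 1.731
v 2.942 -3.57 2.299
v 3.567 -2.401 2.246
v 2.927 -3.185 2.814
v 3.24 -1.927 2.531
v 2.6 -2.711 3.099
v 2.726 -1.545 2.479
v 2.086 -2.329 3.046
v 2.221 -1.401 2.108
v 1.581 -2.184 2.676
v 1.918 -1.55 1.561
v 1.278 -2.333 2.129
v 1.933 -1.935 1.046
v 1.293 -2.719 1.614
v 2.26 -2.409 0.761
v 1.62 -3.193 1.329
v 2.774 -2.791 0.814
v 2.134 -3.575 1.381
v -0.061 -3.875 -2.54
v 0.461 -4.192 -1.674
v 0.799 -1.988 -2.368
v 1.321 -2.306 -1.502
v 1.279 -4.394 -3.538
v 1.801 -4.712 -2.672
v 2.139 -2.508 -3.366
v 2.661 -2.825 -2.5
v -2.451 -3.833 -1.019
v -1.621 -3.696 -0.408
v -2.966 -2.918 -0.526
v -2.136 -2.78 0.085
v -1.844 -2.94 -2.045
v -1.014 -2.802 -1.434
v -2.359 -2.024 -1.552
v -1.529 -1.887 -0.941
f 2 1 4
f 2 4 3
f 4 1 5
f 4 5 3
f 5 1 6
f 5 6 3
f 6 1 7
f 6 7 3
f 7 1 8
f 7 8 3
f 8 1 9
f 8 9 3
f 9 1 10
f 9 10 3
f 10 1 11
f 10 11 3
f 11 1 12
f 11 12 3
f 12 1 13
f 12 13 3
f 13 1 14
f 13 14 3
f 14 1 2
f 14 2 3
f 16 18 15
f 19 16 15
f 15 18 17
f 17 19 15
f 16 22 18
f 20 16 19
f 20 22 16
f 18 22 17
f 21 19 17
f 17 22 21
f 21 20 19
f 22 20 21
f 24 23 27
f 24 27 25
f 25 27 28
f 25 28 26
f 27 23 29
f 27 29 28
f 28 29 30
f 28 30 26
f 29 23 31
f 29 31 30
f 30 31 32
f 30 32 26
f 31 23 33
f 31 33 32
f 32 33 34
f 32 34 26
f 33 23 35
f 33 35 34
f 34 35 36
f 34 36 26
f 35 23 37
f 35 37 36
f 36 37 38
f 36 38 26
f 37 23 39
f 37 39 38
f 38 39 40
f 38 40 26
f 39 23 41
f 39 41 40
f 40 41 42
f 40 42 26
f 41 23 43
f 41 43 42
f 42 43 44
f 42 44 26
f 43 23 24
f 43 24 44
f 44 24 25
f 44 25 26
f 46 48 45
f 49 46 45
f 45 48 47
f 47 49 45
f 46 52 48
f 50 46 49
f 50 52 46
f 48 52 47
f 51 49 47
f 47 52 51
f 51 50 49
f 52 50 51
f 54 56 53
f 57 54 53
f 53 56 55
f 55 57 53
f 54 60 56
f 58 54 57
f 58 60 54
f 56 60 55
f 59 57 55
f 55 60 59
f 59 58 57
f 60 58 59

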